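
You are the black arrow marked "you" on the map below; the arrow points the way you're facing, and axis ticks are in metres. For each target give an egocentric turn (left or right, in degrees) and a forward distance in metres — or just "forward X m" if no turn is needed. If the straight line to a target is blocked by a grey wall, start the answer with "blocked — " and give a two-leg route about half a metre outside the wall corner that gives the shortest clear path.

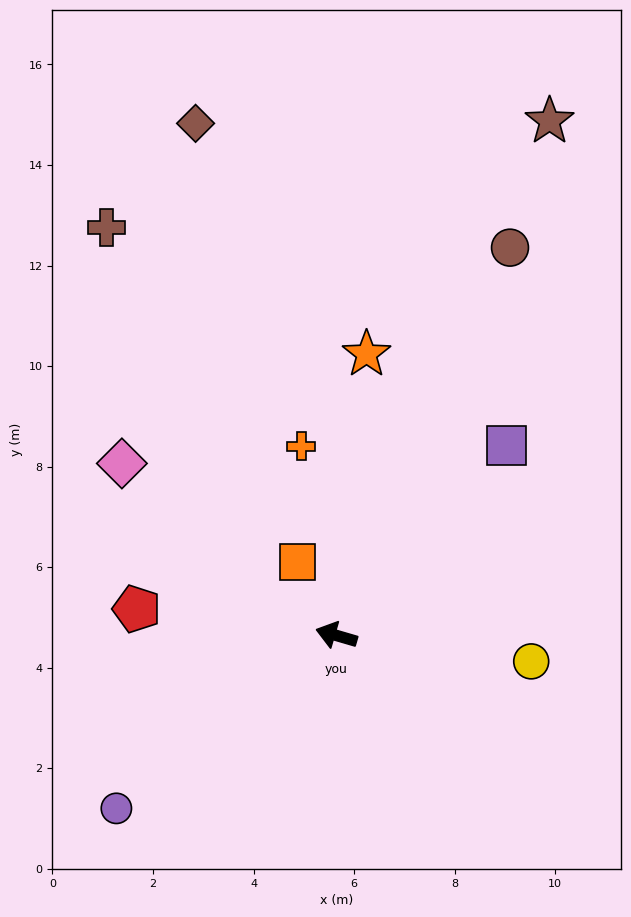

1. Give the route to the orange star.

turn right 80°, forward 5.6 m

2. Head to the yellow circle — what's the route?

turn right 171°, forward 3.9 m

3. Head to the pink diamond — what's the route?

turn right 22°, forward 5.5 m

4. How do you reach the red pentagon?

turn left 9°, forward 4.0 m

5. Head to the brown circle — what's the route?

turn right 98°, forward 8.5 m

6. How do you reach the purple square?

turn right 116°, forward 5.1 m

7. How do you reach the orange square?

turn right 46°, forward 1.7 m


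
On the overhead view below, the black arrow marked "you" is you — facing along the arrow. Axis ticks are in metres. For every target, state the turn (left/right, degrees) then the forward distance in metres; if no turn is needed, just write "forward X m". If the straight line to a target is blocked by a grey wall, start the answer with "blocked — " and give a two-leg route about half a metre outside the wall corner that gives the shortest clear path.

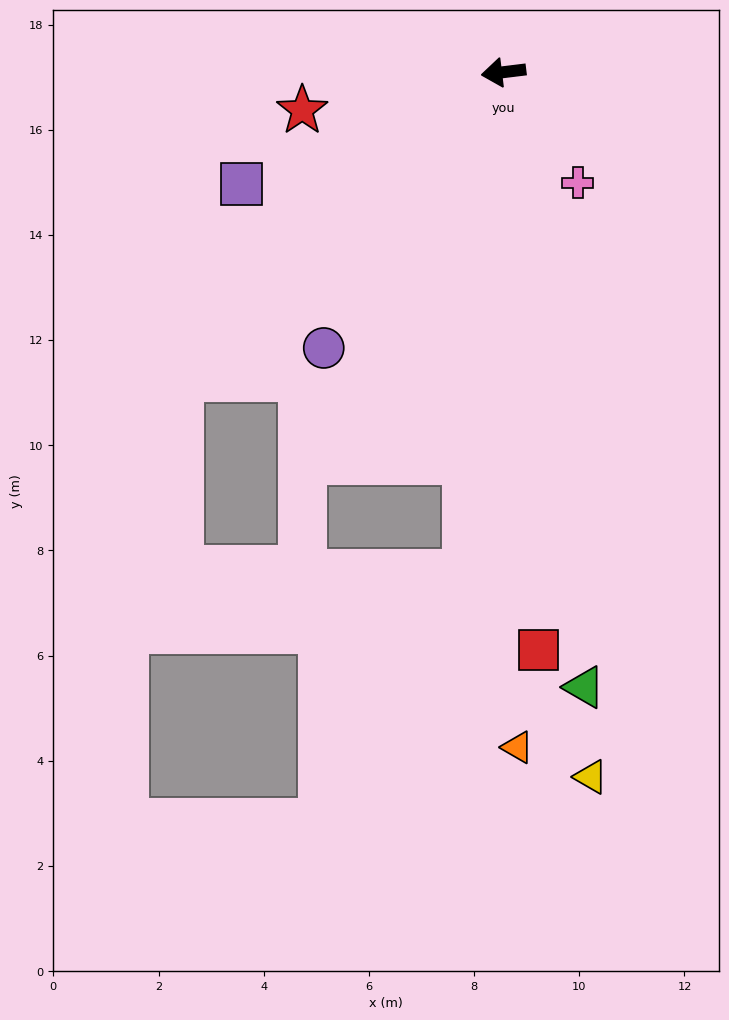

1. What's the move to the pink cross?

turn left 117°, forward 2.5 m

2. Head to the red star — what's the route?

turn left 4°, forward 3.9 m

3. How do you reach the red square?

turn left 86°, forward 11.0 m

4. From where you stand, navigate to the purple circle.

turn left 50°, forward 6.3 m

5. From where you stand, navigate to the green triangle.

turn left 90°, forward 11.8 m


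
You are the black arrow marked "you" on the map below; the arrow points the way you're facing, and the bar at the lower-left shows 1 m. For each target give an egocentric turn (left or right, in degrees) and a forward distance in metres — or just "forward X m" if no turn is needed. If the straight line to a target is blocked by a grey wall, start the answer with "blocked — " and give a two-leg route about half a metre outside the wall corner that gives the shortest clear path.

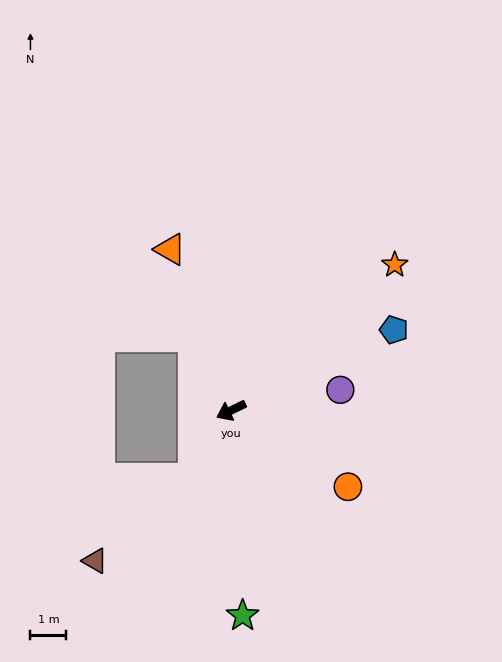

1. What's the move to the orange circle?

turn left 121°, forward 3.9 m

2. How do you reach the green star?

turn left 67°, forward 5.7 m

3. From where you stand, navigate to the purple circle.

turn left 165°, forward 3.1 m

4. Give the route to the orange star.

turn right 164°, forward 6.1 m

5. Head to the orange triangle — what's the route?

turn right 95°, forward 4.8 m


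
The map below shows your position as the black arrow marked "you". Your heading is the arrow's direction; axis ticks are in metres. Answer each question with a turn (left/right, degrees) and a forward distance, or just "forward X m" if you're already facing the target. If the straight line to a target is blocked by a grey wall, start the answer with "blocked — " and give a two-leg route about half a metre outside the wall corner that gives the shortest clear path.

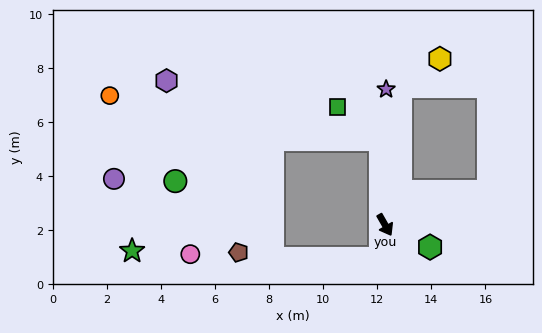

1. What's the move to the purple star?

turn left 150°, forward 5.0 m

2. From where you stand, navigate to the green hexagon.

turn left 34°, forward 1.9 m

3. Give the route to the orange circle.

blocked — turn left 154°, forward 3.1 m, then turn left 77°, forward 10.1 m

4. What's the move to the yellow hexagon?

blocked — turn left 144°, forward 5.1 m, then turn right 48°, forward 1.8 m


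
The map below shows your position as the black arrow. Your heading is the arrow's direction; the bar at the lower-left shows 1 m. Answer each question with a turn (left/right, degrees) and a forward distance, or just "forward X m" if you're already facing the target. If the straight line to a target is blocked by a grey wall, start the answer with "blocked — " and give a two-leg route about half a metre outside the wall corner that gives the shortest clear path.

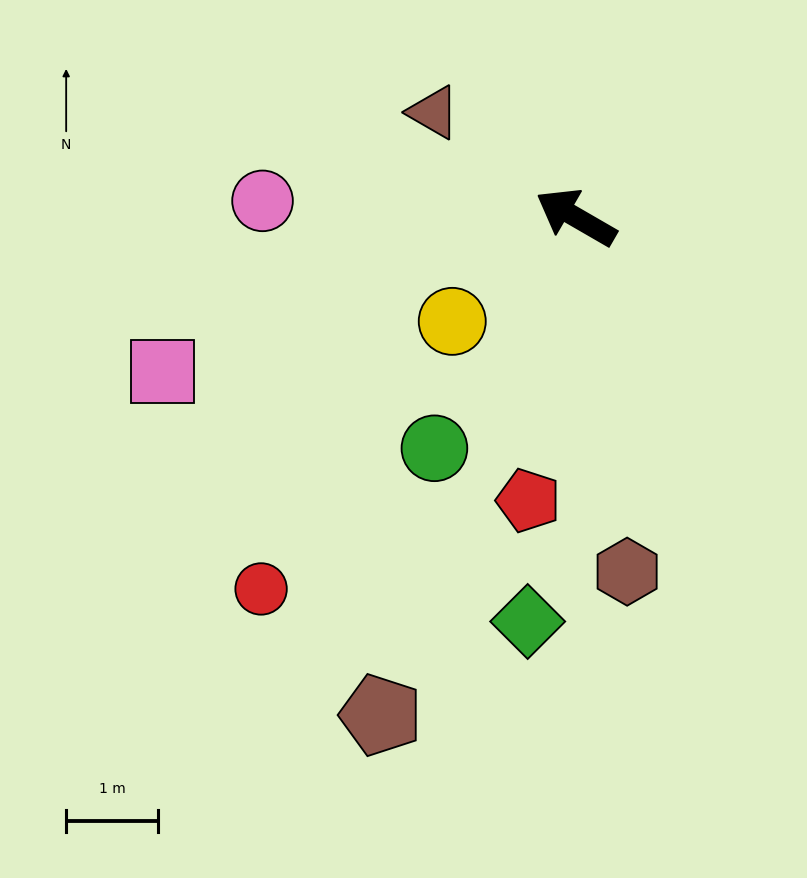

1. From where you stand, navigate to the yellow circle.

turn left 70°, forward 1.8 m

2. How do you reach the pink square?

turn left 51°, forward 4.8 m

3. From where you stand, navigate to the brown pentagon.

turn left 99°, forward 5.8 m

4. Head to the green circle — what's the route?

turn left 89°, forward 2.9 m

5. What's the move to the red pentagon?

turn left 111°, forward 3.1 m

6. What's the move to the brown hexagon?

turn left 128°, forward 3.9 m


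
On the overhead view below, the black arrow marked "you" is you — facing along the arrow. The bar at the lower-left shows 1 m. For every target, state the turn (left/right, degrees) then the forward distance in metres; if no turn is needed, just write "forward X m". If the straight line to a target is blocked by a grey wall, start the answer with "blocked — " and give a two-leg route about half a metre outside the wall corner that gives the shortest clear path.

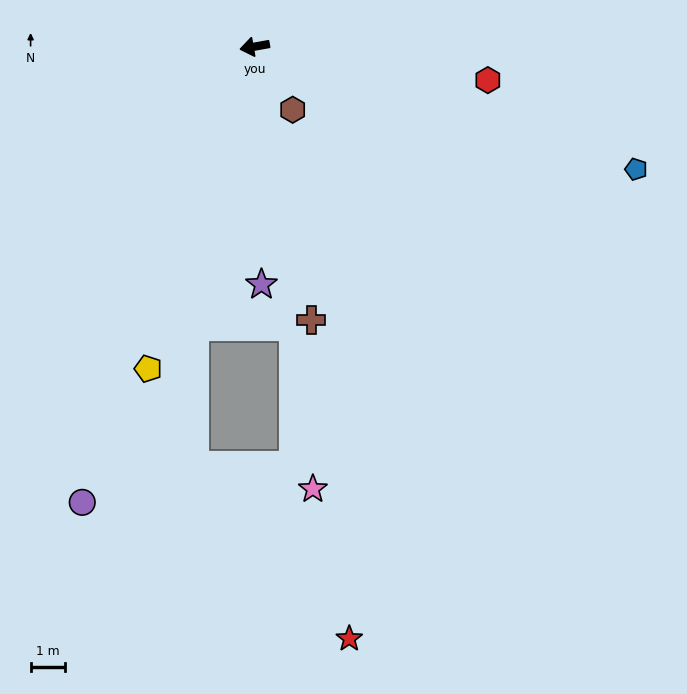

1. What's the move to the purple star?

turn left 82°, forward 6.9 m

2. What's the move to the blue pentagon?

turn left 152°, forward 11.6 m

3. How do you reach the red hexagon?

turn left 162°, forward 6.8 m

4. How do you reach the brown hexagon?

turn left 111°, forward 2.1 m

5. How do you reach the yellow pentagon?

turn left 62°, forward 9.8 m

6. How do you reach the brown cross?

turn left 92°, forward 8.1 m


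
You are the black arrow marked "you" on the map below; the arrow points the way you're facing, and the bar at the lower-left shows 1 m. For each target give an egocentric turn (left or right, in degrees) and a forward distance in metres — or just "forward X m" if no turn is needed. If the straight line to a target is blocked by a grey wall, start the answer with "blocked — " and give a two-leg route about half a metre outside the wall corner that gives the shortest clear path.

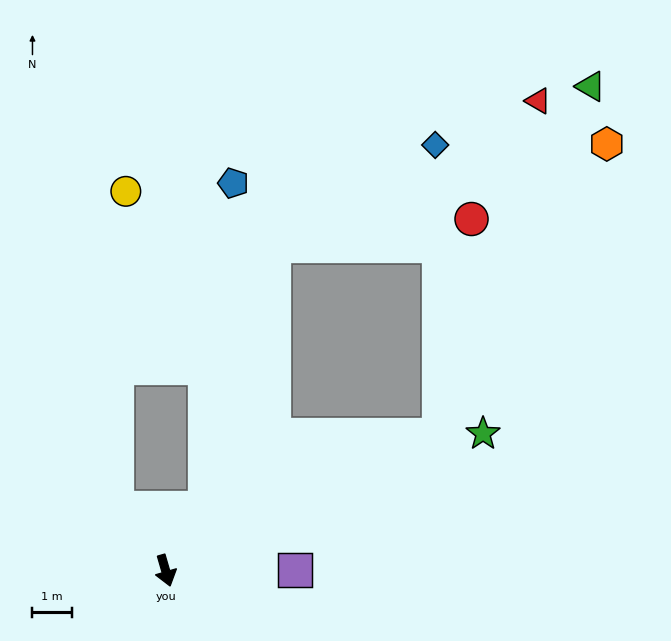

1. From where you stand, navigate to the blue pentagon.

blocked — turn left 132°, forward 1.9 m, then turn left 27°, forward 8.3 m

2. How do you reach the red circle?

blocked — turn left 100°, forward 7.8 m, then turn left 55°, forward 5.6 m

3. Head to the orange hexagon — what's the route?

blocked — turn left 100°, forward 7.8 m, then turn left 34°, forward 8.6 m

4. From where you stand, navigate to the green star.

turn left 97°, forward 8.8 m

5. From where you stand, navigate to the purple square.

turn left 74°, forward 3.3 m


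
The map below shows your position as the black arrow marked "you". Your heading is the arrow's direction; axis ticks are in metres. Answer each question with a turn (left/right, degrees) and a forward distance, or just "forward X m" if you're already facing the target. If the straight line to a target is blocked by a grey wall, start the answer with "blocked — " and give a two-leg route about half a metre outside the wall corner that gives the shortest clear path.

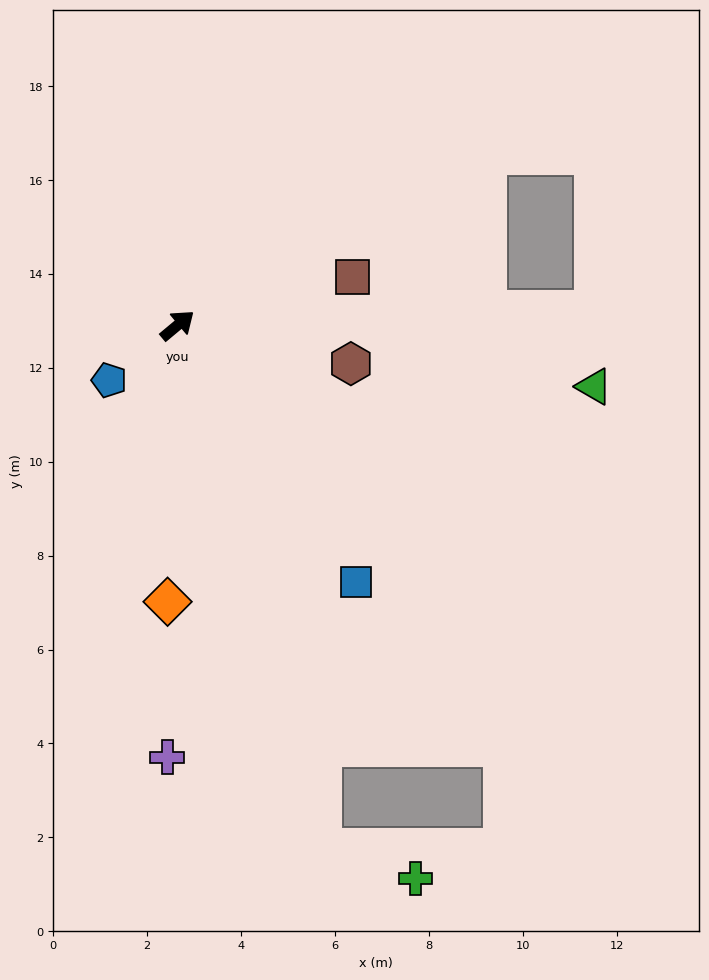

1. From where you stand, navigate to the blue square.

turn right 95°, forward 6.7 m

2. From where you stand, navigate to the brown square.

turn right 24°, forward 3.9 m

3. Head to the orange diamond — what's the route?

turn right 132°, forward 5.9 m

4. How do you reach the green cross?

blocked — turn right 114°, forward 11.6 m, then turn left 56°, forward 2.1 m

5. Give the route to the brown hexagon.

turn right 52°, forward 3.8 m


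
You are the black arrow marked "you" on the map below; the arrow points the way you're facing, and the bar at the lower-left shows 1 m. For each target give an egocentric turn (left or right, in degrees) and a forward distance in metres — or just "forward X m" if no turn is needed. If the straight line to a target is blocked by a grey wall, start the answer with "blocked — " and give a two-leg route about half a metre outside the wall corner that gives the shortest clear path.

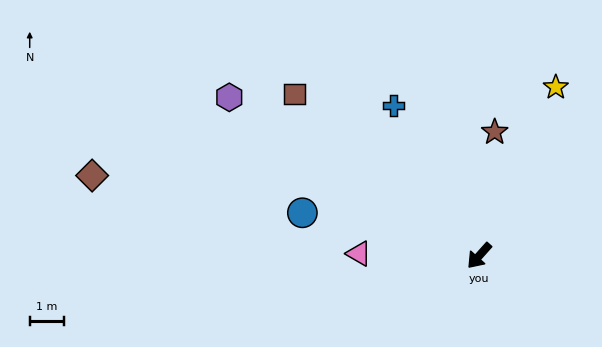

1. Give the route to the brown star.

turn right 145°, forward 3.6 m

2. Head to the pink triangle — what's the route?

turn right 49°, forward 3.5 m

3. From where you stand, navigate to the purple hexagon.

turn right 81°, forward 8.5 m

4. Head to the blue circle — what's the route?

turn right 62°, forward 5.2 m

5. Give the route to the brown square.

turn right 89°, forward 7.1 m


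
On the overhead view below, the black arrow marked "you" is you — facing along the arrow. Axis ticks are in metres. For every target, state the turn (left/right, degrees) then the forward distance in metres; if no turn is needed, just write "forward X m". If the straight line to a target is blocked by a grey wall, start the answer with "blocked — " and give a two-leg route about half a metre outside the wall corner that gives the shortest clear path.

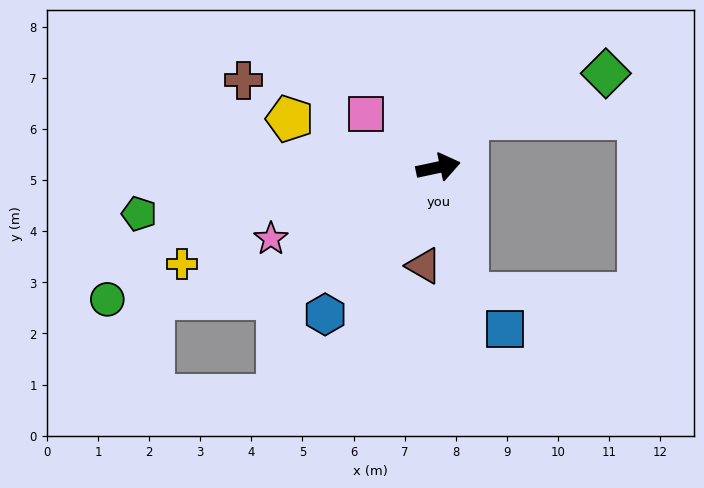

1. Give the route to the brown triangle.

turn right 110°, forward 1.9 m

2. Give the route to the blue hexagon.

turn right 140°, forward 3.6 m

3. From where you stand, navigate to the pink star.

turn right 169°, forward 3.6 m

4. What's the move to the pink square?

turn left 132°, forward 1.8 m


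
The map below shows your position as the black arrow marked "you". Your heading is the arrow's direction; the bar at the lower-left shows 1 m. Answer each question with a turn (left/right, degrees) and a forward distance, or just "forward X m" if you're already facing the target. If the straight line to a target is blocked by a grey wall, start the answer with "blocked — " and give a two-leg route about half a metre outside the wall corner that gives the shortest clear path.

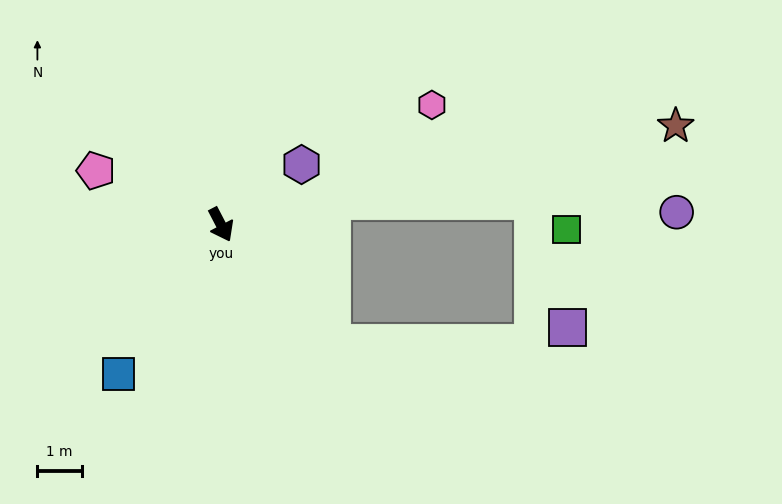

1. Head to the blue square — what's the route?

turn right 62°, forward 4.1 m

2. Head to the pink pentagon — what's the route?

turn right 141°, forward 3.1 m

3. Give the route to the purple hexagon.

turn left 99°, forward 2.3 m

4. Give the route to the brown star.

turn left 75°, forward 10.5 m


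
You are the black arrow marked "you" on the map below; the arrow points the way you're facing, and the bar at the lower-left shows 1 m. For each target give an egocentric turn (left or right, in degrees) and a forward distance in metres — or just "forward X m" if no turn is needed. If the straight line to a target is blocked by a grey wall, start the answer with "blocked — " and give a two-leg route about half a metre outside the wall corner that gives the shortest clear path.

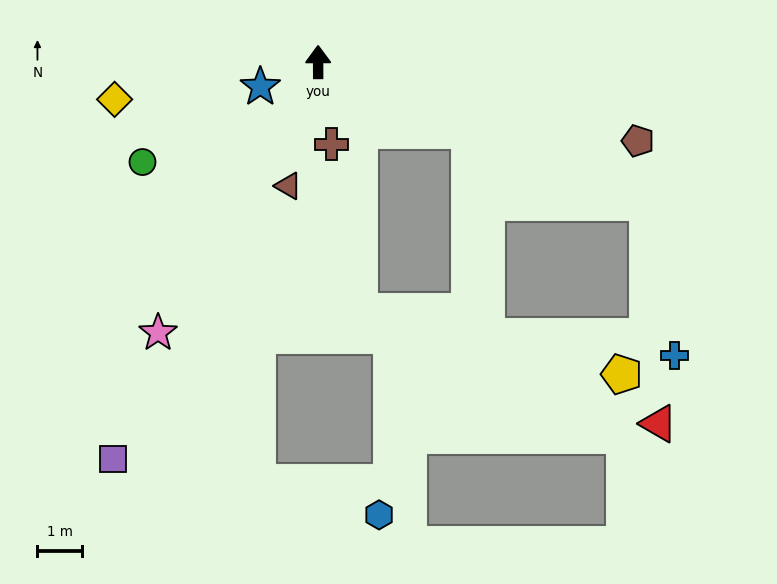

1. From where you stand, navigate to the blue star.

turn left 113°, forward 1.4 m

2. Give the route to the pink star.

turn left 149°, forward 7.1 m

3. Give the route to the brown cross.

turn right 171°, forward 1.9 m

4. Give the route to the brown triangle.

turn left 166°, forward 2.9 m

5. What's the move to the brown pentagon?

turn right 104°, forward 7.4 m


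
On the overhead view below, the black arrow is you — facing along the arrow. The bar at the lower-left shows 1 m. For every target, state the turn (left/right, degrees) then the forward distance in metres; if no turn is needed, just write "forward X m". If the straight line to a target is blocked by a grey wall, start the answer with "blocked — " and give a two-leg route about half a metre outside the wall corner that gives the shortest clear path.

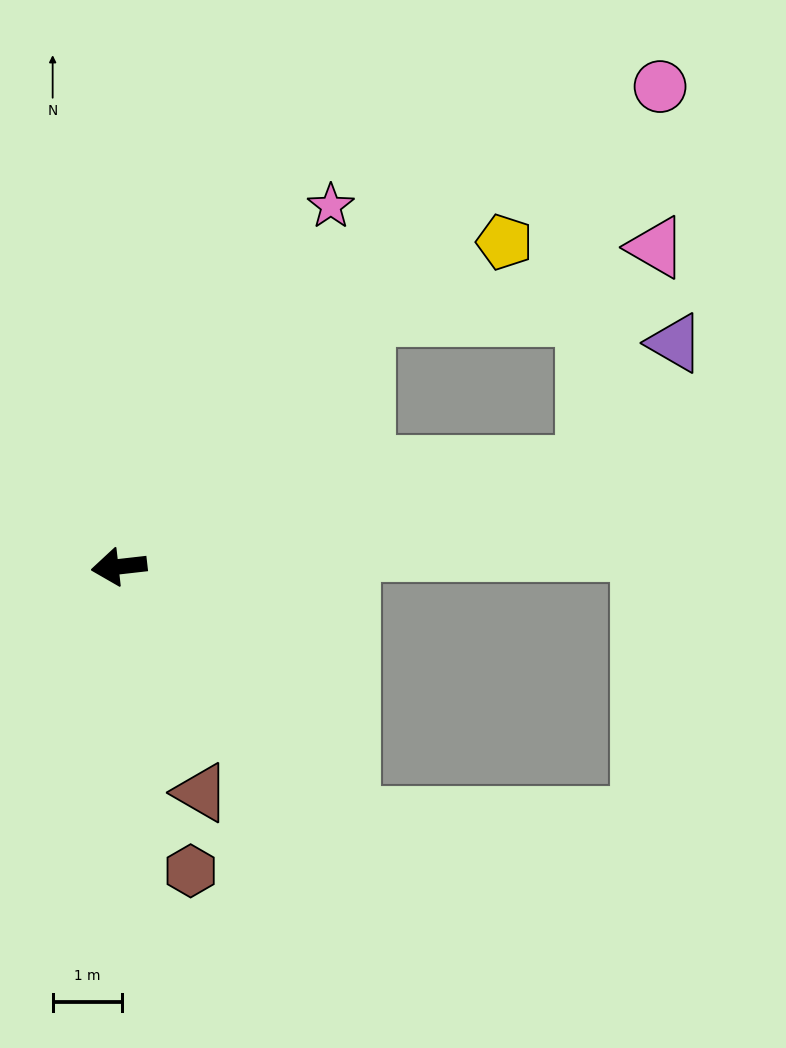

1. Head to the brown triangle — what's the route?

turn left 103°, forward 3.4 m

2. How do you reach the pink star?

turn right 127°, forward 6.0 m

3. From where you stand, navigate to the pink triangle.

blocked — turn right 141°, forward 5.0 m, then turn right 32°, forward 4.3 m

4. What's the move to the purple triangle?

blocked — turn right 174°, forward 6.8 m, then turn left 41°, forward 2.2 m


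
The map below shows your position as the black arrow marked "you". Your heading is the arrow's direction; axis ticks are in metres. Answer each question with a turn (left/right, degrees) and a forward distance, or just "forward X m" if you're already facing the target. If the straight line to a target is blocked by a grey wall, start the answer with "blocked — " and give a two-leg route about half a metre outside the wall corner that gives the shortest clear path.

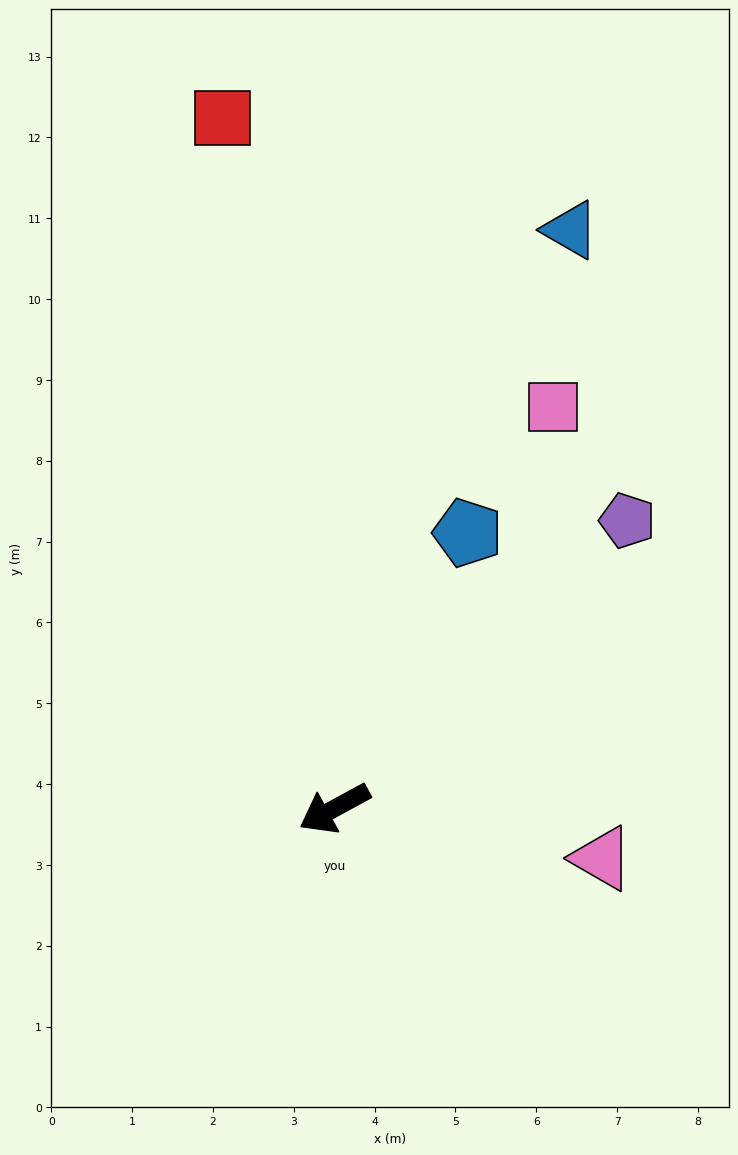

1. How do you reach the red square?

turn right 109°, forward 8.7 m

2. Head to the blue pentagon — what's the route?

turn right 144°, forward 3.8 m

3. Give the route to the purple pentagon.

turn right 164°, forward 5.1 m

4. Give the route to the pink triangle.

turn left 141°, forward 3.4 m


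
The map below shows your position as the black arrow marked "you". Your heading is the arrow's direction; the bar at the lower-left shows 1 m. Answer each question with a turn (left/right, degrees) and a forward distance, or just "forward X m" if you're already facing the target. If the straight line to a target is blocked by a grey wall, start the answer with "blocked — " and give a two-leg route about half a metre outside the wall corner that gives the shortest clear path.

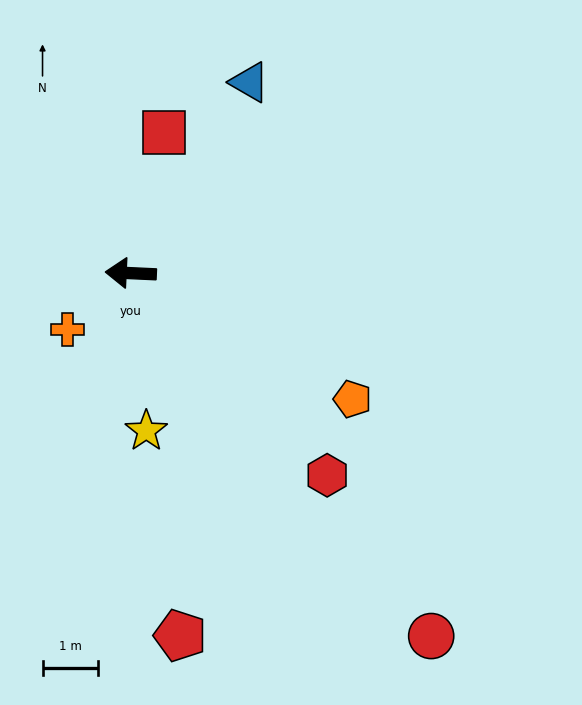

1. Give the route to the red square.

turn right 101°, forward 2.6 m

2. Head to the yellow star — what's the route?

turn left 98°, forward 2.9 m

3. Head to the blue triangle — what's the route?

turn right 119°, forward 4.1 m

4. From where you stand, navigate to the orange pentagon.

turn left 153°, forward 4.6 m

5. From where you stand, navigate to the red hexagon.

turn left 137°, forward 5.1 m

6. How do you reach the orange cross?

turn left 44°, forward 1.5 m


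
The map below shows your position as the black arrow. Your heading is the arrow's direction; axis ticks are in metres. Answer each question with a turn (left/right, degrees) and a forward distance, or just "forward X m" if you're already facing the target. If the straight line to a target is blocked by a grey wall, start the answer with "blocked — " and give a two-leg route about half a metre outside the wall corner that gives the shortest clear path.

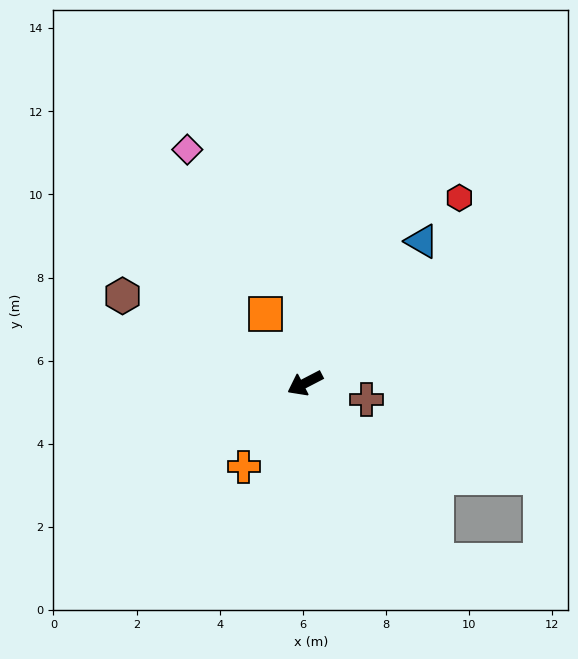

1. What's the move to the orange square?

turn right 88°, forward 1.9 m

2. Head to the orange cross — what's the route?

turn left 26°, forward 2.5 m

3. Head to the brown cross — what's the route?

turn left 138°, forward 1.5 m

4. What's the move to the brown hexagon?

turn right 53°, forward 4.9 m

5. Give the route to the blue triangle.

turn right 157°, forward 4.4 m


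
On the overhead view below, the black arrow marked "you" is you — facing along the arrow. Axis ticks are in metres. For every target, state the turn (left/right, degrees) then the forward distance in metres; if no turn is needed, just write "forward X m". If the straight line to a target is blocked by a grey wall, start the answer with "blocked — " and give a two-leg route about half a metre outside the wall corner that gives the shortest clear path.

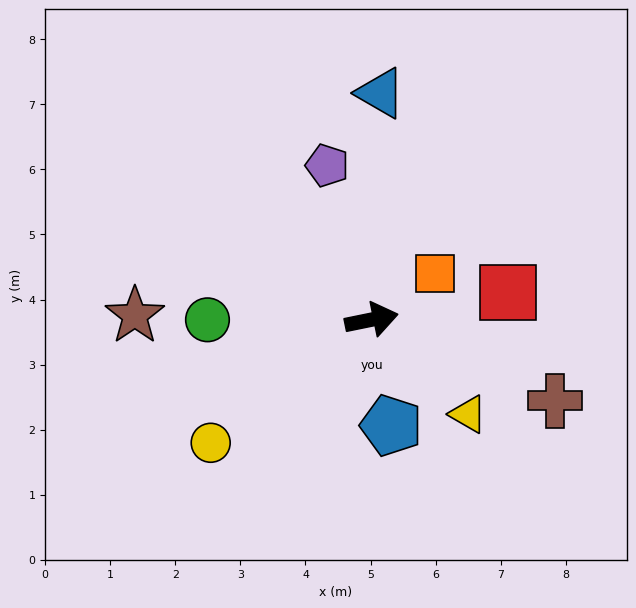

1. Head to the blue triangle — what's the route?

turn left 76°, forward 3.5 m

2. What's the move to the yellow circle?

turn right 154°, forward 3.1 m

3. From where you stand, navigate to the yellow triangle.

turn right 56°, forward 2.1 m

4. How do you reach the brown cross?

turn right 35°, forward 3.1 m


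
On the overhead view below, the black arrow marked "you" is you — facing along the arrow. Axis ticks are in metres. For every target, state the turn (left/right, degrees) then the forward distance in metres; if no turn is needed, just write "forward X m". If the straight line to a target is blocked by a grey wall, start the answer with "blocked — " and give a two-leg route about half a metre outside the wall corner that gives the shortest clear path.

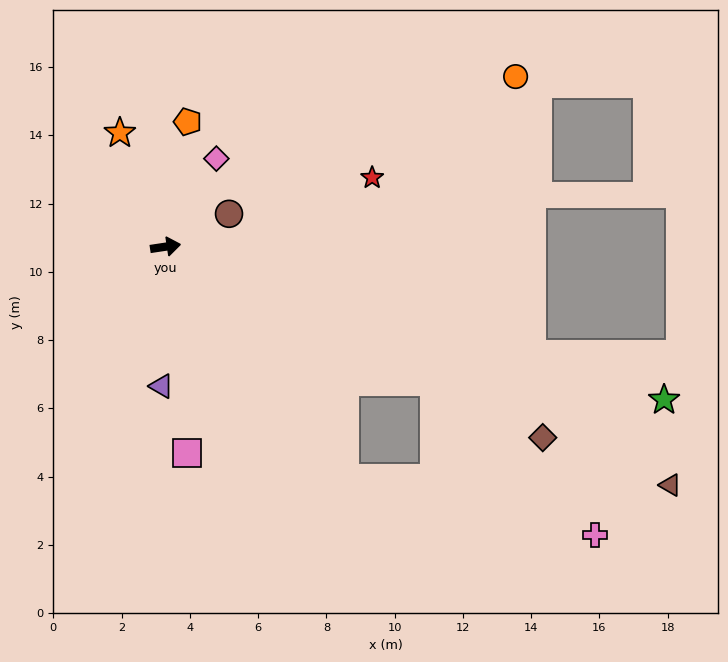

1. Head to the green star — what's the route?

turn right 26°, forward 15.3 m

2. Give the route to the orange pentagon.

turn left 71°, forward 3.7 m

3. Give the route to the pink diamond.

turn left 51°, forward 3.0 m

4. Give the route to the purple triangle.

turn right 100°, forward 4.1 m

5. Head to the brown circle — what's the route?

turn left 19°, forward 2.1 m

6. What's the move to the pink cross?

blocked — turn right 35°, forward 8.8 m, then turn right 17°, forward 6.5 m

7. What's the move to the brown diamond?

turn right 35°, forward 12.4 m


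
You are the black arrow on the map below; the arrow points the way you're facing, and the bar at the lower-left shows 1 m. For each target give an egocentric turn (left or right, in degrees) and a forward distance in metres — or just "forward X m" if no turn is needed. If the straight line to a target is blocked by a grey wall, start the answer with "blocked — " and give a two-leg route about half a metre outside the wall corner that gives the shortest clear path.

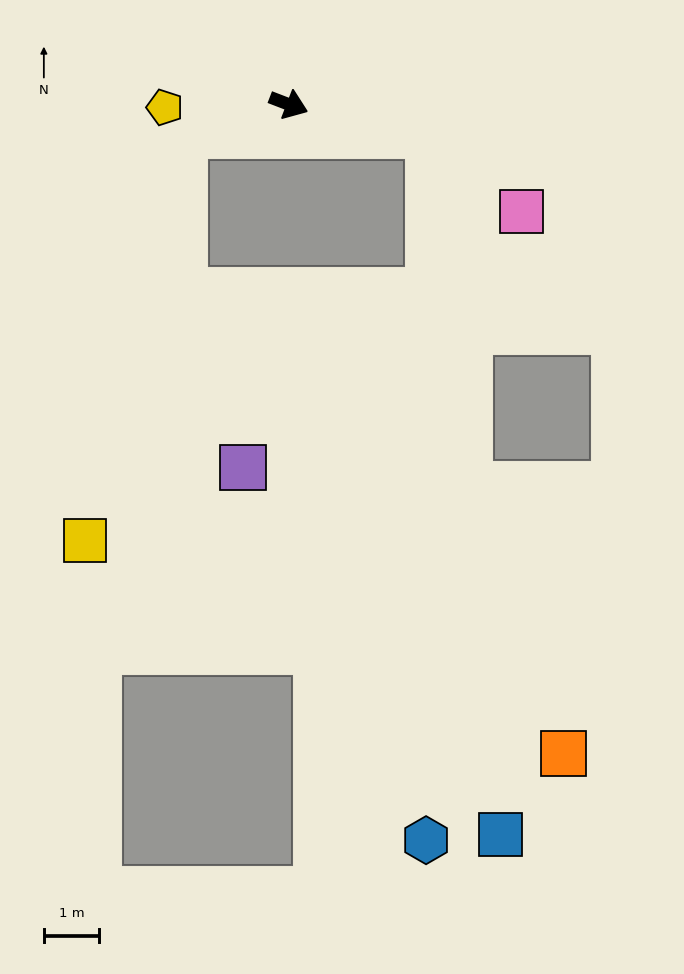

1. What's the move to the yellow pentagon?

turn right 158°, forward 2.2 m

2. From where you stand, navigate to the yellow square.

blocked — turn right 143°, forward 2.0 m, then turn left 60°, forward 7.5 m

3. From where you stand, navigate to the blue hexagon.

blocked — turn left 9°, forward 2.6 m, then turn right 78°, forward 12.7 m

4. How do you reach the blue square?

blocked — turn left 9°, forward 2.6 m, then turn right 72°, forward 12.7 m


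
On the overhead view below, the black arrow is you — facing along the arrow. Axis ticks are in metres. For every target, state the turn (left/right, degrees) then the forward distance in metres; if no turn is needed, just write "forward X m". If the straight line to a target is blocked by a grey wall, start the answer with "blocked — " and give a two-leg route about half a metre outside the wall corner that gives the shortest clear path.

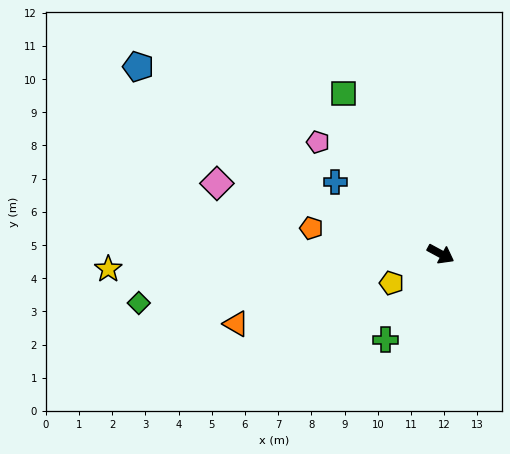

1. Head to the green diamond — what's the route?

turn right 142°, forward 9.2 m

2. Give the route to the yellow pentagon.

turn right 121°, forward 1.7 m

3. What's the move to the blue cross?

turn left 174°, forward 3.8 m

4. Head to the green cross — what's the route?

turn right 94°, forward 3.1 m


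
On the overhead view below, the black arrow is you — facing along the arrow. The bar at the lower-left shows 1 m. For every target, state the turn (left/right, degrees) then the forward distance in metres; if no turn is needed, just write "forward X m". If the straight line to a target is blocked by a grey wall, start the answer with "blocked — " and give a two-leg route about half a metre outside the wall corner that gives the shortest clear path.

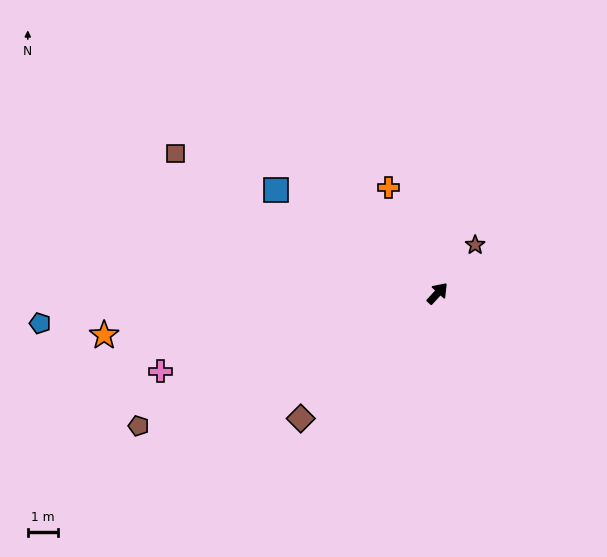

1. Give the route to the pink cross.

turn left 148°, forward 9.6 m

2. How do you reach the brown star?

turn left 5°, forward 2.0 m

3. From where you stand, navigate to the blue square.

turn left 100°, forward 6.4 m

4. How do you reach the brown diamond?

turn left 175°, forward 6.2 m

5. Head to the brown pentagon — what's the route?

turn left 156°, forward 10.9 m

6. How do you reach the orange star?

turn left 140°, forward 11.2 m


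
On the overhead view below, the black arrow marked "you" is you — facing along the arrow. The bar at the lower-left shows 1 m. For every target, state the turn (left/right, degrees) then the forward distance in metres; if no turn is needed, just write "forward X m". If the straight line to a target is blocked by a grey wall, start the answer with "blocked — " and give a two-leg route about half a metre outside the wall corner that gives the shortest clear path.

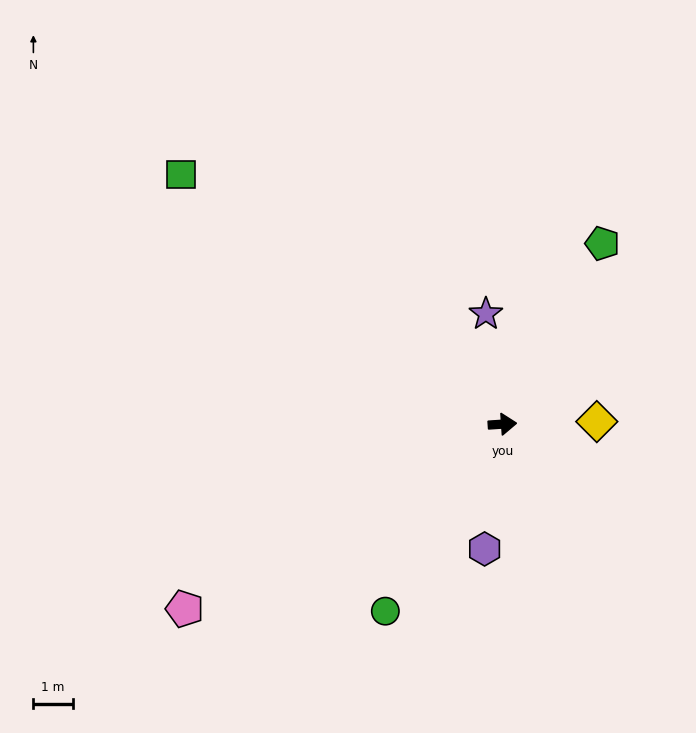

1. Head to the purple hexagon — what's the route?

turn right 102°, forward 3.2 m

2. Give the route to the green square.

turn left 138°, forward 10.3 m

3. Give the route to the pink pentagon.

turn right 154°, forward 9.3 m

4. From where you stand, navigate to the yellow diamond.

turn right 2°, forward 2.4 m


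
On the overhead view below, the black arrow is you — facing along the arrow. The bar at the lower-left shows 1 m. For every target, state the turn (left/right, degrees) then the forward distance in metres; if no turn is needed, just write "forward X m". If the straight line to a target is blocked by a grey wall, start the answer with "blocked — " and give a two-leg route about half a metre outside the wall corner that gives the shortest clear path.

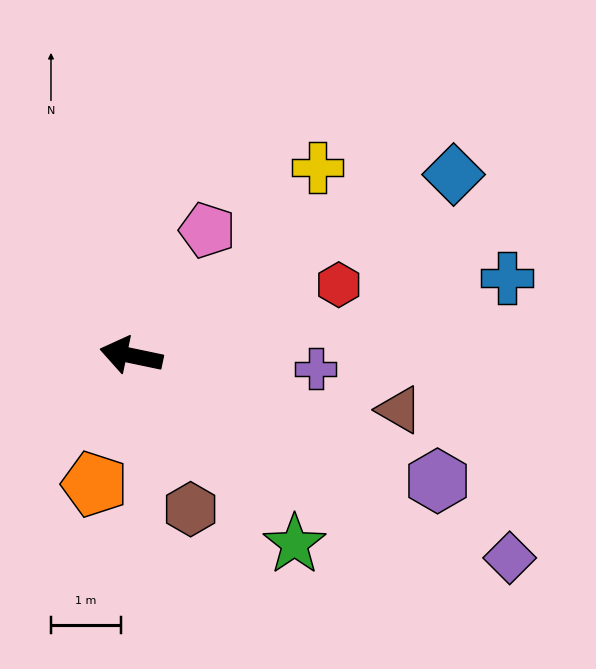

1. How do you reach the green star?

turn left 143°, forward 3.6 m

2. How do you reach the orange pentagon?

turn left 86°, forward 1.9 m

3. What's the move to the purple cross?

turn right 172°, forward 2.6 m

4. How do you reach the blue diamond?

turn right 139°, forward 5.3 m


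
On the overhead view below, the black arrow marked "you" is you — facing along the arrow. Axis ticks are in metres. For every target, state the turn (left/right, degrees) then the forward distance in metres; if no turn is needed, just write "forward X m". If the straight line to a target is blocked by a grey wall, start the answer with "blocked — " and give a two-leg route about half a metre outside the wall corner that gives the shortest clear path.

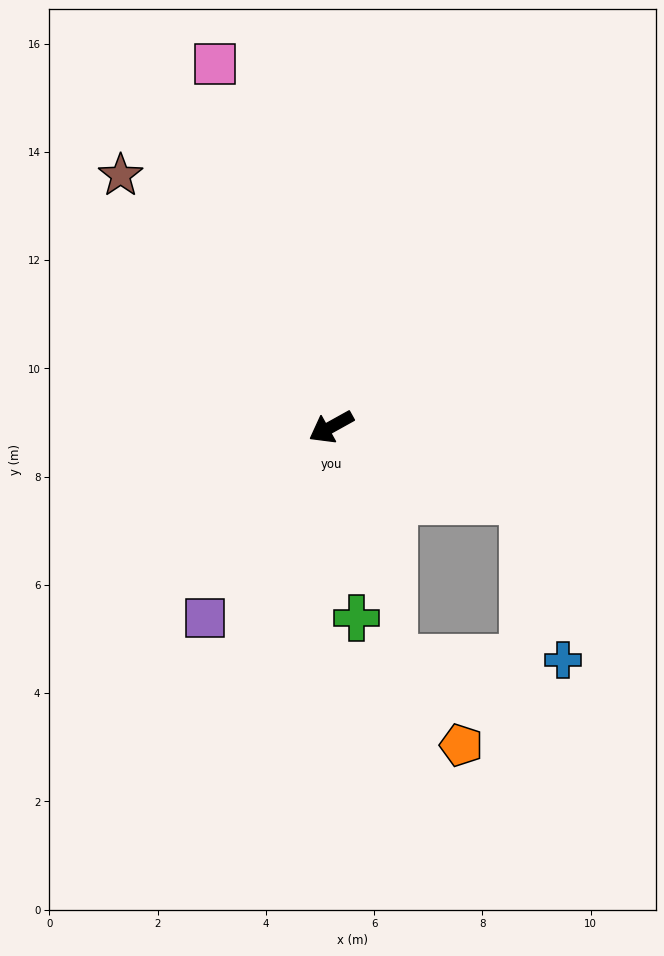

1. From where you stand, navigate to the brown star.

turn right 79°, forward 6.1 m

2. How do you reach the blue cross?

blocked — turn left 129°, forward 3.8 m, then turn right 53°, forward 3.0 m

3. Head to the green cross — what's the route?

turn left 68°, forward 3.6 m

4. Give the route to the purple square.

turn left 28°, forward 4.2 m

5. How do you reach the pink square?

turn right 101°, forward 7.0 m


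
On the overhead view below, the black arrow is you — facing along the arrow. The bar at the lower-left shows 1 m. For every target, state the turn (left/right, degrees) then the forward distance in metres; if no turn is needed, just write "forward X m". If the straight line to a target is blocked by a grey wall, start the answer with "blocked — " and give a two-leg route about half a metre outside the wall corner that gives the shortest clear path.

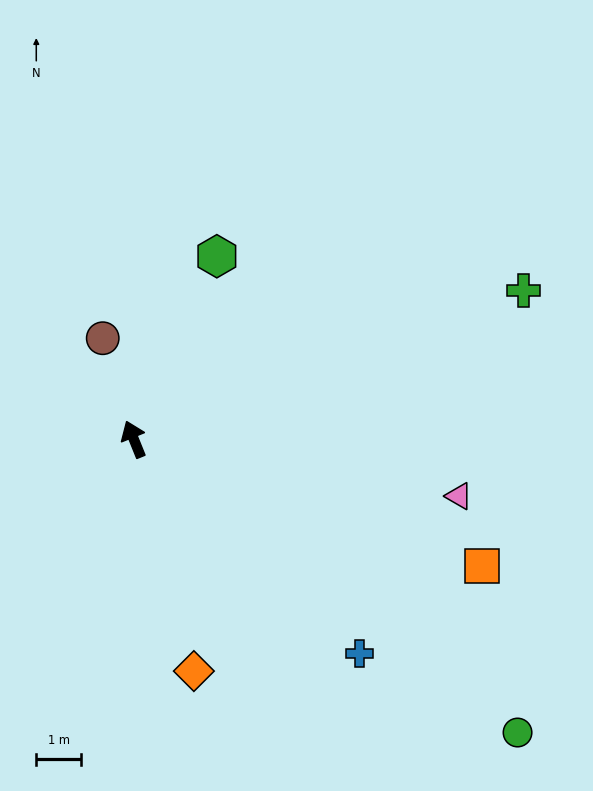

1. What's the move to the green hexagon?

turn right 46°, forward 4.5 m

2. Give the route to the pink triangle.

turn right 122°, forward 7.3 m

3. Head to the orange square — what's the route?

turn right 132°, forward 8.2 m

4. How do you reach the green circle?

turn right 149°, forward 10.7 m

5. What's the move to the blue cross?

turn right 156°, forward 6.9 m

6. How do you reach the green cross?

turn right 91°, forward 9.3 m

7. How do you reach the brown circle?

turn right 5°, forward 2.3 m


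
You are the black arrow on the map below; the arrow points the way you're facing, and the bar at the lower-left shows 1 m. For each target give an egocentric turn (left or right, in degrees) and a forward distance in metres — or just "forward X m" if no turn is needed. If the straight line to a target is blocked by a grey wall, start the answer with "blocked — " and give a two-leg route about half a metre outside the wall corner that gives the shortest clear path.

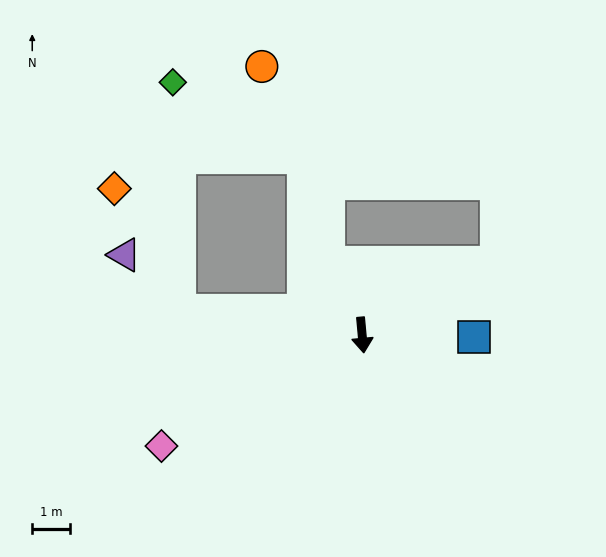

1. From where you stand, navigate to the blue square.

turn left 84°, forward 2.9 m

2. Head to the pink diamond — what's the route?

turn right 66°, forward 6.0 m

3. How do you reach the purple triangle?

blocked — turn right 103°, forward 4.8 m, then turn right 37°, forward 2.1 m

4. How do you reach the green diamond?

blocked — turn right 103°, forward 4.8 m, then turn right 80°, forward 6.0 m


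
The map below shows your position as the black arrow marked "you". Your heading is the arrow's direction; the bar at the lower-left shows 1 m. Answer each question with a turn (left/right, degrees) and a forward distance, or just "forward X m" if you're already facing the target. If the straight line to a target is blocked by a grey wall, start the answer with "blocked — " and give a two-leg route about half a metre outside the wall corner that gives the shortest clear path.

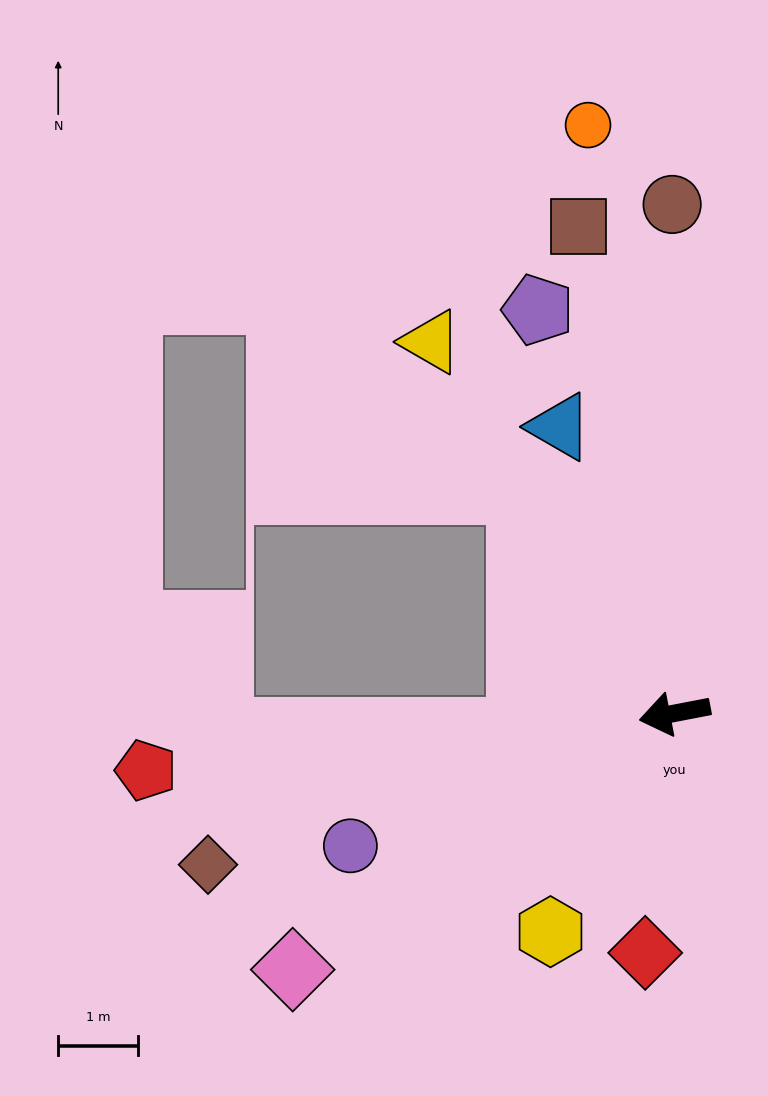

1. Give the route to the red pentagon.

turn right 5°, forward 6.6 m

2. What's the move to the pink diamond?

turn left 23°, forward 5.7 m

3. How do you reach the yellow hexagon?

turn left 49°, forward 3.1 m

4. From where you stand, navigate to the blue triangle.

turn right 79°, forward 3.9 m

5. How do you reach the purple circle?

turn left 11°, forward 4.4 m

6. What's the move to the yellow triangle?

turn right 68°, forward 5.5 m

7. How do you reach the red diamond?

turn left 72°, forward 3.0 m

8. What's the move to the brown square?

turn right 90°, forward 6.2 m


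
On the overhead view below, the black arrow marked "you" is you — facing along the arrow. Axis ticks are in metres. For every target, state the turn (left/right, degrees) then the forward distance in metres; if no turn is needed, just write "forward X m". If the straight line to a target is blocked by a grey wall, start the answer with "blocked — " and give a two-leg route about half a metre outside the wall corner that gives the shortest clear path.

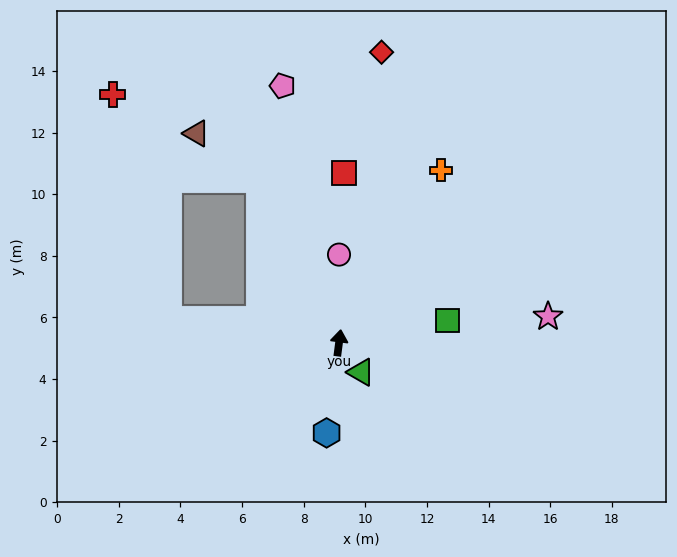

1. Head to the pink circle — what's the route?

turn left 7°, forward 2.9 m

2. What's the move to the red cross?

blocked — turn left 89°, forward 5.6 m, then turn right 68°, forward 7.5 m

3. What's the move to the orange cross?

turn right 23°, forward 6.5 m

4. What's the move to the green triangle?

turn right 136°, forward 1.2 m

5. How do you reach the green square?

turn right 71°, forward 3.6 m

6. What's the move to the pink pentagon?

turn left 20°, forward 8.5 m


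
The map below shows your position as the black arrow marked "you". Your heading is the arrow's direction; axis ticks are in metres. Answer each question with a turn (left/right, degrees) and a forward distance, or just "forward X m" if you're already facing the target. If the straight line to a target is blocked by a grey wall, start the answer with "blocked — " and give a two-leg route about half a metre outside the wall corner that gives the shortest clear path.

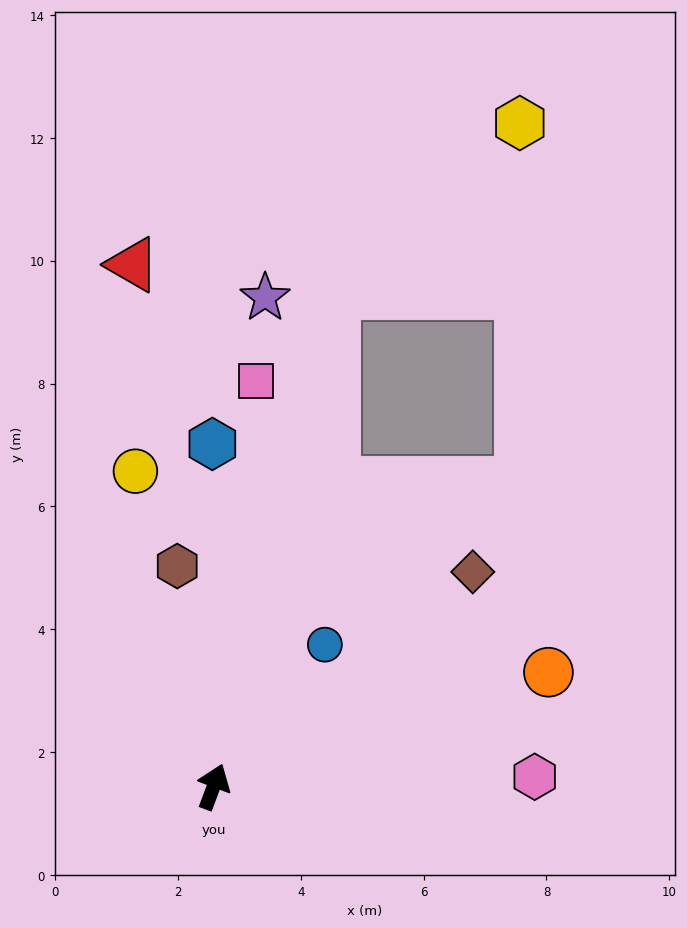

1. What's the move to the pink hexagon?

turn right 68°, forward 5.2 m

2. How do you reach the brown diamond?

turn right 30°, forward 5.5 m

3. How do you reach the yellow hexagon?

blocked — turn left 7°, forward 8.3 m, then turn right 34°, forward 4.1 m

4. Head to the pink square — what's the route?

turn left 15°, forward 6.6 m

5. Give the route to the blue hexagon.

turn left 21°, forward 5.6 m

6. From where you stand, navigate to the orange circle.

turn right 51°, forward 5.8 m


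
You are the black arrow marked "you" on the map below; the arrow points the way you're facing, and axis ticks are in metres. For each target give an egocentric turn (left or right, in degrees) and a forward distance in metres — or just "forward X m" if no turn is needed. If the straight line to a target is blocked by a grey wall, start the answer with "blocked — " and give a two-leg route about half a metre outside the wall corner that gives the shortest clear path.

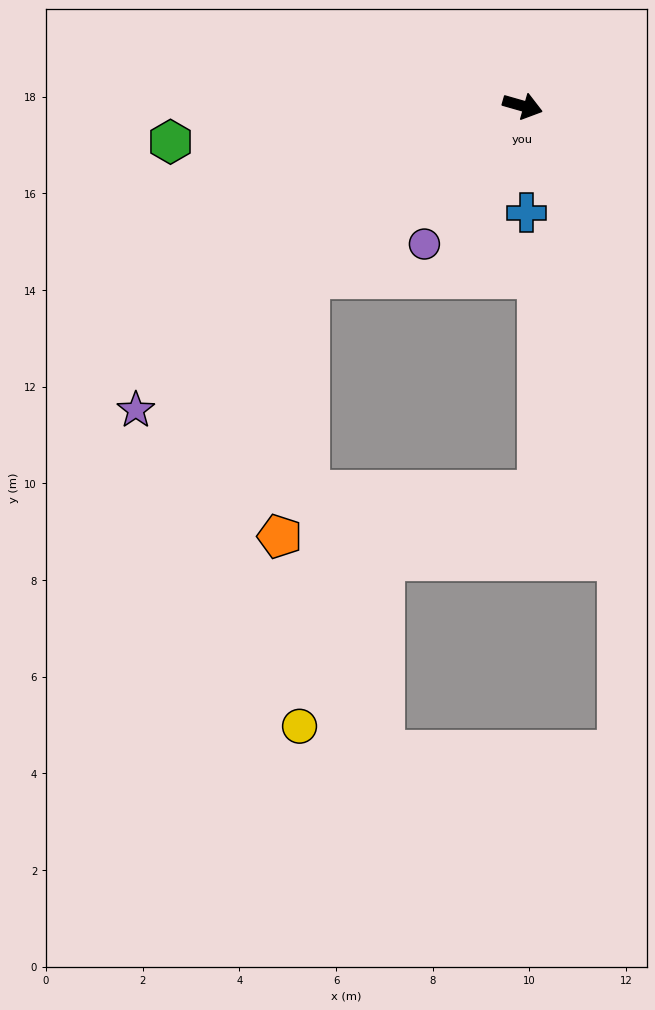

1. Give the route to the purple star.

turn right 126°, forward 10.2 m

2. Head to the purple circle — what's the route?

turn right 109°, forward 3.5 m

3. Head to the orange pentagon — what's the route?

blocked — turn right 125°, forward 5.7 m, then turn left 44°, forward 5.4 m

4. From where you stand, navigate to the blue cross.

turn right 72°, forward 2.2 m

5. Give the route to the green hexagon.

turn right 158°, forward 7.3 m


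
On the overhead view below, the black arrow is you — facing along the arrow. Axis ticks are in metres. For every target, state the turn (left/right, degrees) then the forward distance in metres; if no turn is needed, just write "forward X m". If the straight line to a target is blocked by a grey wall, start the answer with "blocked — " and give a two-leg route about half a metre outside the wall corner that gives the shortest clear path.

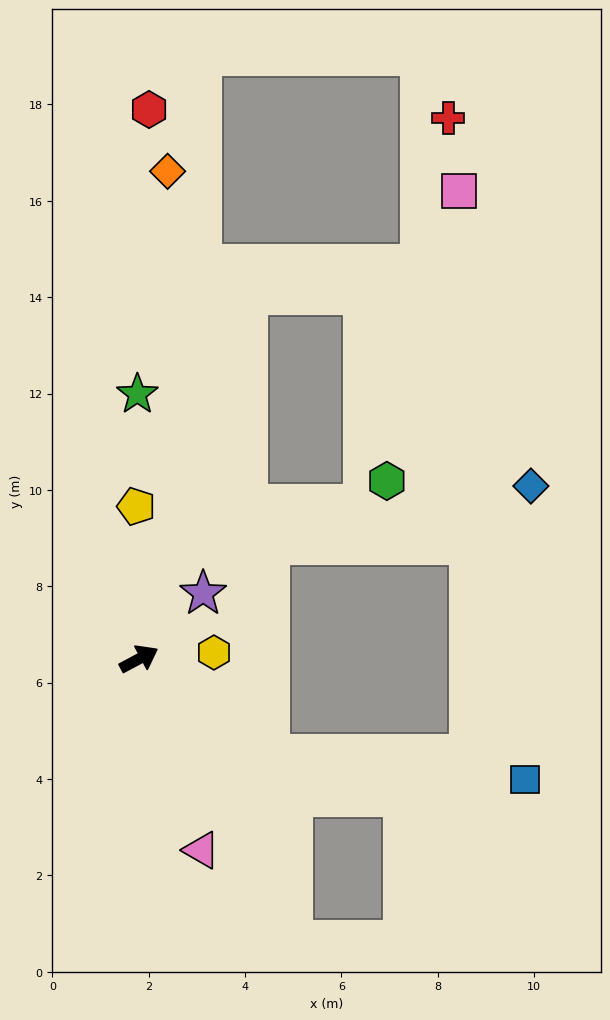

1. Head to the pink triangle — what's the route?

turn right 100°, forward 4.2 m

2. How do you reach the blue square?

blocked — turn right 64°, forward 3.4 m, then turn left 30°, forward 5.3 m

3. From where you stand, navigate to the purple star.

turn left 18°, forward 1.9 m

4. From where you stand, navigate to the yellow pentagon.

turn left 63°, forward 3.2 m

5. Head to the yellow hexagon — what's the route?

turn right 23°, forward 1.6 m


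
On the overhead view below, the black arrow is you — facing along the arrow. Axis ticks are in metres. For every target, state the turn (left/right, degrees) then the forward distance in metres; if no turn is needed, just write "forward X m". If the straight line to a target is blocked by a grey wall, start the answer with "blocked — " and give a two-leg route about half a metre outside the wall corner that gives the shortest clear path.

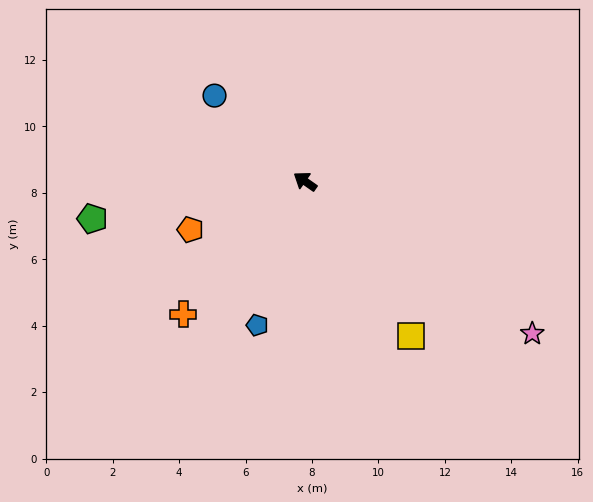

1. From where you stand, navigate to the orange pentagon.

turn left 58°, forward 3.7 m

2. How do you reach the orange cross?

turn left 82°, forward 5.4 m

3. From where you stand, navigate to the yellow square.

turn left 159°, forward 5.6 m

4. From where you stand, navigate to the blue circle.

turn right 8°, forward 3.8 m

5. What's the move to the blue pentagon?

turn left 107°, forward 4.6 m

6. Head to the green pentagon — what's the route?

turn left 45°, forward 6.5 m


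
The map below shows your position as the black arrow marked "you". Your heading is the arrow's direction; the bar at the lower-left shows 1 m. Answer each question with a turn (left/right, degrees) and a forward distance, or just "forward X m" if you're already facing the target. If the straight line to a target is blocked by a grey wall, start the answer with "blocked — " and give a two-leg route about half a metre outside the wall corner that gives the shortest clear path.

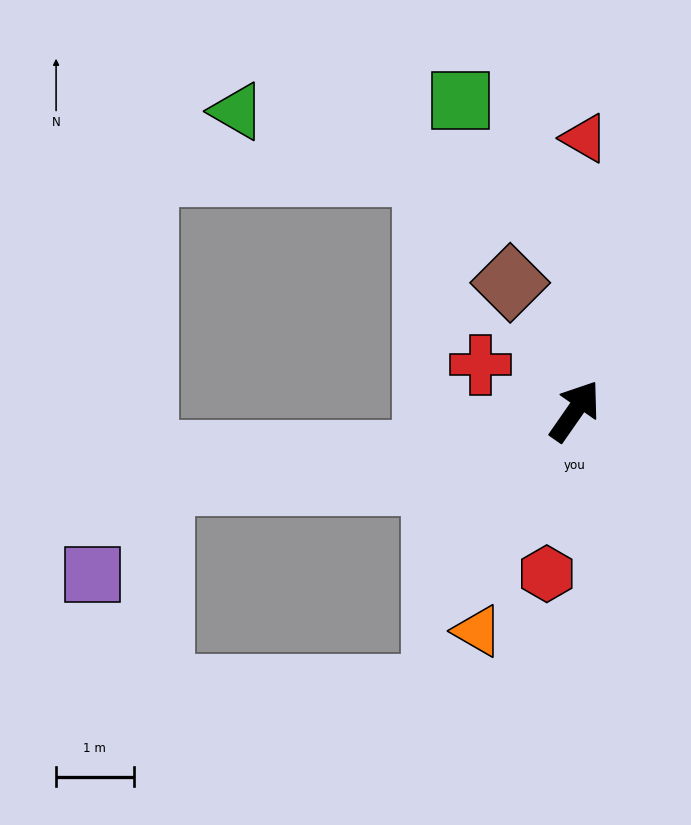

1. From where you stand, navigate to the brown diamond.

turn left 62°, forward 1.8 m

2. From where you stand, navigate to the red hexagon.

turn right 155°, forward 2.1 m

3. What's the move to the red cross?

turn left 99°, forward 1.4 m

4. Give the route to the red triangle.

turn left 33°, forward 3.5 m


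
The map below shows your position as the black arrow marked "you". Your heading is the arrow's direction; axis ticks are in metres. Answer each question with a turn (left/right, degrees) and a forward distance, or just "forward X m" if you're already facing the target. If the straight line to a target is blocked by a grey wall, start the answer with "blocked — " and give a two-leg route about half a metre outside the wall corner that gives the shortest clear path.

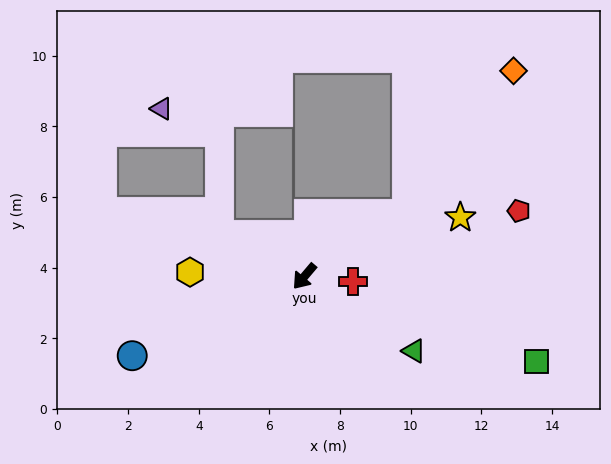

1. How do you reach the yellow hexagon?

turn right 52°, forward 3.2 m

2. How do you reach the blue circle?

turn right 25°, forward 5.4 m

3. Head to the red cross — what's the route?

turn left 124°, forward 1.4 m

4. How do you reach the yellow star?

turn left 151°, forward 4.7 m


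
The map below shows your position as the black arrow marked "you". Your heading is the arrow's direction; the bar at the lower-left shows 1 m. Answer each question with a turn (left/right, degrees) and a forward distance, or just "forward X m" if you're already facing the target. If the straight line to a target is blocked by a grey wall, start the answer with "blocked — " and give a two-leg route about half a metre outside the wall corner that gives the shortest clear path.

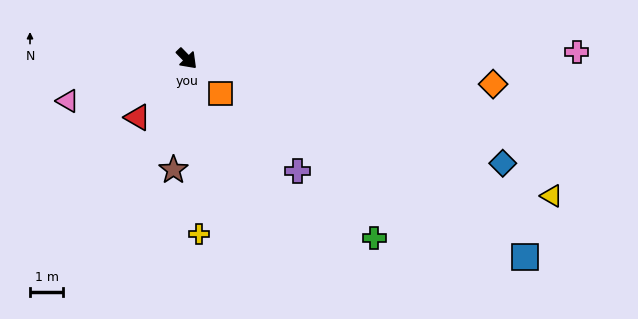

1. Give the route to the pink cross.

turn left 47°, forward 11.7 m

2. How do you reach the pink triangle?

turn right 115°, forward 3.8 m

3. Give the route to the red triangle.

turn right 84°, forward 2.3 m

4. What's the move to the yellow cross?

turn right 40°, forward 5.3 m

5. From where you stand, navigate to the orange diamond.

turn left 41°, forward 9.2 m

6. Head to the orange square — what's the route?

forward 1.5 m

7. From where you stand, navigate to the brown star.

turn right 51°, forward 3.4 m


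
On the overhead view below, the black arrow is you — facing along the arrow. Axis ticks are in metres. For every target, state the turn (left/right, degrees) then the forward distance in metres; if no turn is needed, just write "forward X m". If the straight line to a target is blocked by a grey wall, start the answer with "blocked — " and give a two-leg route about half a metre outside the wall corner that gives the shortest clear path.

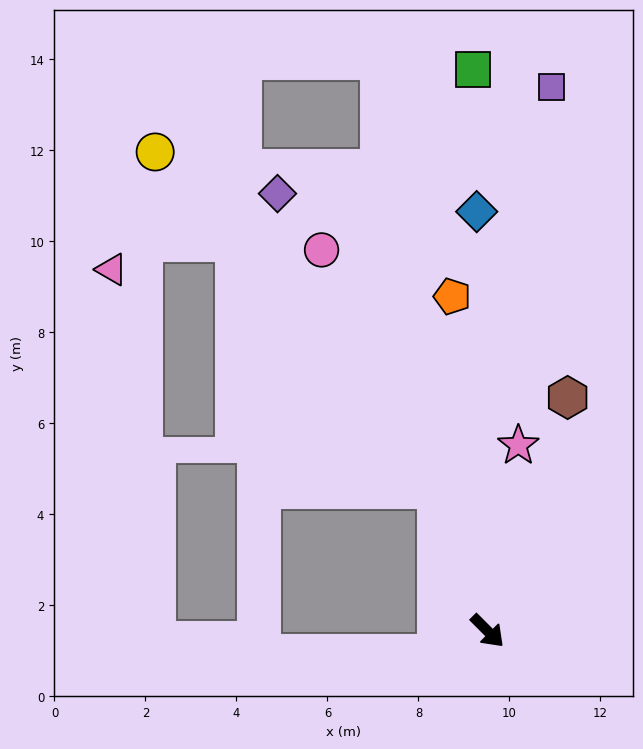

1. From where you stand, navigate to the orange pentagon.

turn left 141°, forward 7.4 m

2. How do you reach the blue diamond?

turn left 137°, forward 9.2 m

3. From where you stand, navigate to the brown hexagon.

turn left 116°, forward 5.4 m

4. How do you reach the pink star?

turn left 126°, forward 4.1 m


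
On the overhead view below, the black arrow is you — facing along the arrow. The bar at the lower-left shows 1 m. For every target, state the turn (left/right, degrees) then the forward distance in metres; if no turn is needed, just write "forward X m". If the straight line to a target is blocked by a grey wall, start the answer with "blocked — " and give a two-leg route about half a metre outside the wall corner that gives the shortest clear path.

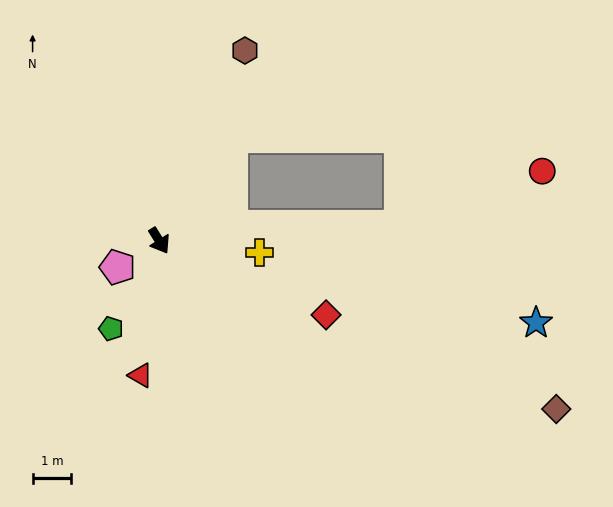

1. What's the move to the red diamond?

turn left 34°, forward 4.7 m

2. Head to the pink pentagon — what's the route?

turn right 90°, forward 1.3 m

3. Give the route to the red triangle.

turn right 40°, forward 3.5 m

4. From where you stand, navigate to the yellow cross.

turn left 51°, forward 2.6 m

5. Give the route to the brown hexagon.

turn left 124°, forward 5.4 m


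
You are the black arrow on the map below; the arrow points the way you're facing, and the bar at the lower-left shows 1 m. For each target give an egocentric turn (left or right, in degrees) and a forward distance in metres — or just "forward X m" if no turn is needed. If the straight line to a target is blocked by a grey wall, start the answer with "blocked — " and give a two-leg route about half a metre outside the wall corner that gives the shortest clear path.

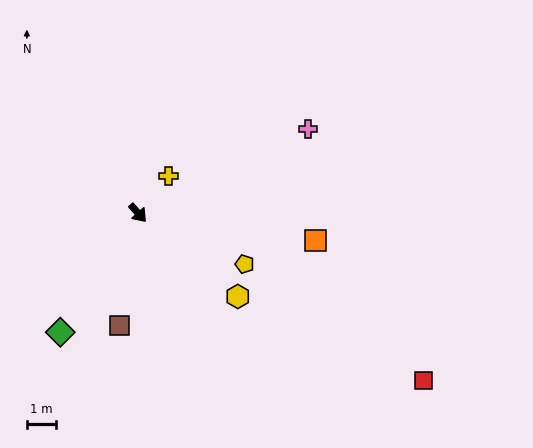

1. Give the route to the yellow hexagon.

turn left 9°, forward 4.4 m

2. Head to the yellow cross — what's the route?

turn left 99°, forward 1.6 m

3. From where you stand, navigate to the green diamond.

turn right 75°, forward 4.8 m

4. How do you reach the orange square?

turn left 40°, forward 6.1 m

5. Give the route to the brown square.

turn right 51°, forward 3.9 m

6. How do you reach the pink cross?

turn left 75°, forward 6.5 m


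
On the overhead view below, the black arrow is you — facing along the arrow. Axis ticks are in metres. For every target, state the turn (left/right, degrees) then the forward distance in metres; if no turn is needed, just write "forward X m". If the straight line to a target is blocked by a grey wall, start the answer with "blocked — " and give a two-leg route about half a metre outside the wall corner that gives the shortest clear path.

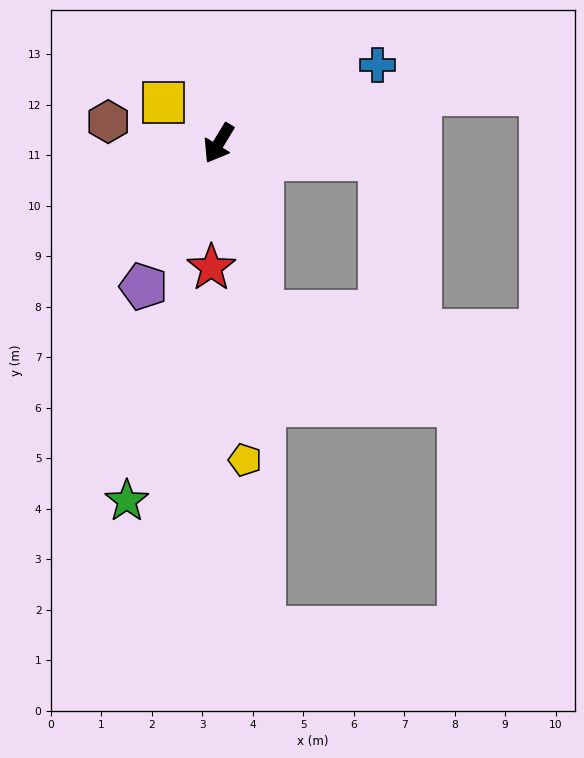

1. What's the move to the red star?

turn left 28°, forward 2.5 m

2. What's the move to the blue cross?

turn left 148°, forward 3.5 m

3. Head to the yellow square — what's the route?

turn right 95°, forward 1.4 m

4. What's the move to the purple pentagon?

turn left 4°, forward 3.2 m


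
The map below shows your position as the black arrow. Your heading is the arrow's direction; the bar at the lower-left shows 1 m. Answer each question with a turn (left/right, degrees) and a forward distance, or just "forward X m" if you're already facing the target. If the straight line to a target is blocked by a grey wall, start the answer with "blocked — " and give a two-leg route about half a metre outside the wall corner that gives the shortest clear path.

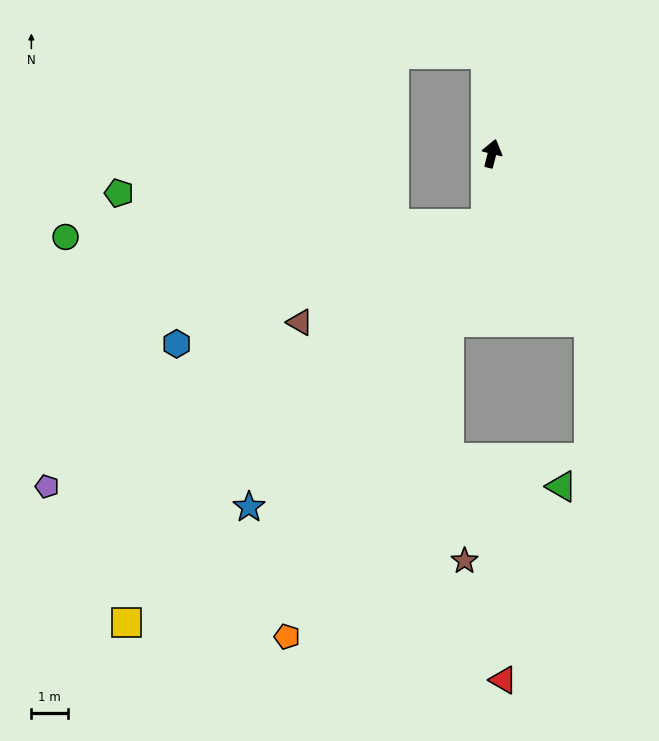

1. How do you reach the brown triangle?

blocked — turn right 170°, forward 1.9 m, then turn right 58°, forward 5.7 m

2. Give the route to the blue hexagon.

blocked — turn right 170°, forward 1.9 m, then turn right 65°, forward 9.1 m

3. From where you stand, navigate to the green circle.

blocked — turn right 170°, forward 1.9 m, then turn right 84°, forward 11.5 m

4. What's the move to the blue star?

blocked — turn right 170°, forward 1.9 m, then turn right 36°, forward 10.1 m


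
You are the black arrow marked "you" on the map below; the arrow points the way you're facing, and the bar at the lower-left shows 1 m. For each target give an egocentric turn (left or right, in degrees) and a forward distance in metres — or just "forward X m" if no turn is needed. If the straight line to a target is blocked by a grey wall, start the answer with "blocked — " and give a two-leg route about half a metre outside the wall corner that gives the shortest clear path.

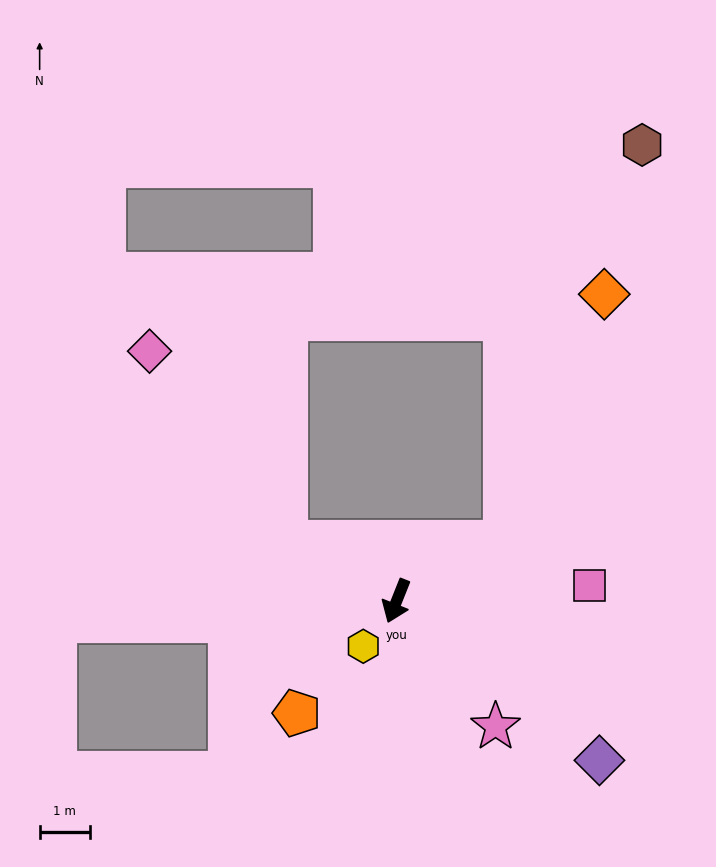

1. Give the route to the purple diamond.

turn left 74°, forward 5.1 m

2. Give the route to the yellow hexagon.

turn right 15°, forward 1.1 m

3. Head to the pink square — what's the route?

turn left 116°, forward 3.9 m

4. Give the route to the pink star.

turn left 60°, forward 3.2 m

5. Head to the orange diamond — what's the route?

blocked — turn left 141°, forward 2.5 m, then turn left 39°, forward 5.3 m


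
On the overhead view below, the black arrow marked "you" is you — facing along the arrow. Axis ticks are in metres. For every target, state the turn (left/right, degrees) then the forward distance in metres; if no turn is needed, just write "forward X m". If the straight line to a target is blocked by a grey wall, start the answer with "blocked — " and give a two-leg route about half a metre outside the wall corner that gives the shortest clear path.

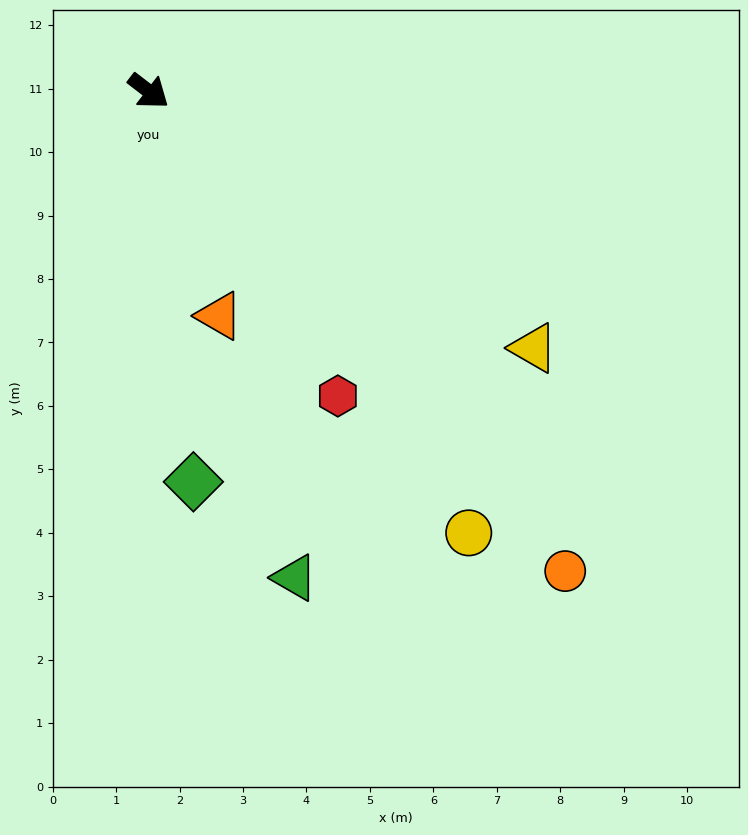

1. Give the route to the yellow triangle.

turn left 4°, forward 7.3 m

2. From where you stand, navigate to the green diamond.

turn right 46°, forward 6.2 m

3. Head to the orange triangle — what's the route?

turn right 35°, forward 3.7 m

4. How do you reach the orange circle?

turn right 11°, forward 10.0 m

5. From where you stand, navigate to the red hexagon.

turn right 21°, forward 5.7 m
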